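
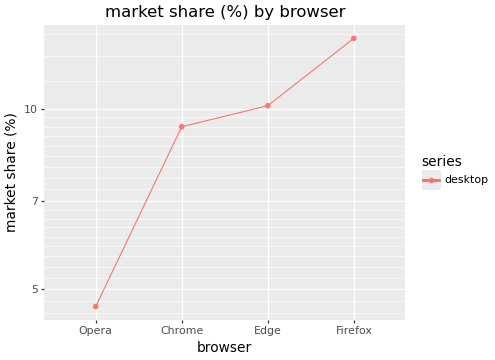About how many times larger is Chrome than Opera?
≈ 1.8×

Chrome ≈ 9, Opera ≈ 5; 9/5 ≈ 1.8.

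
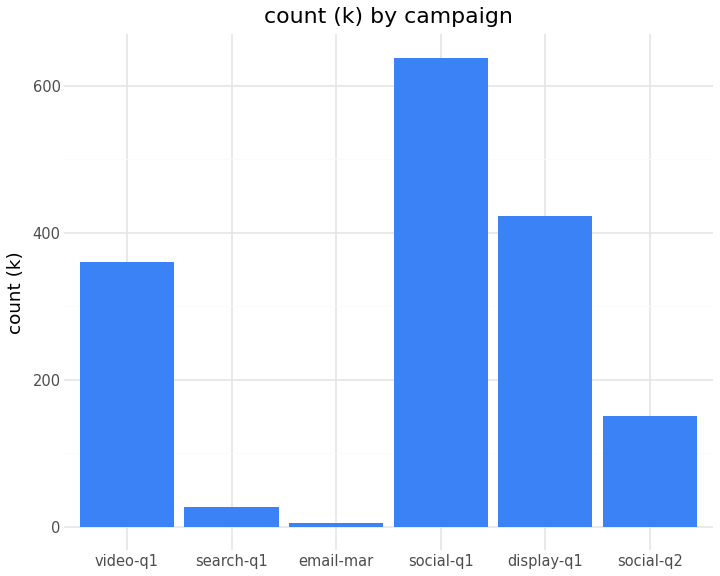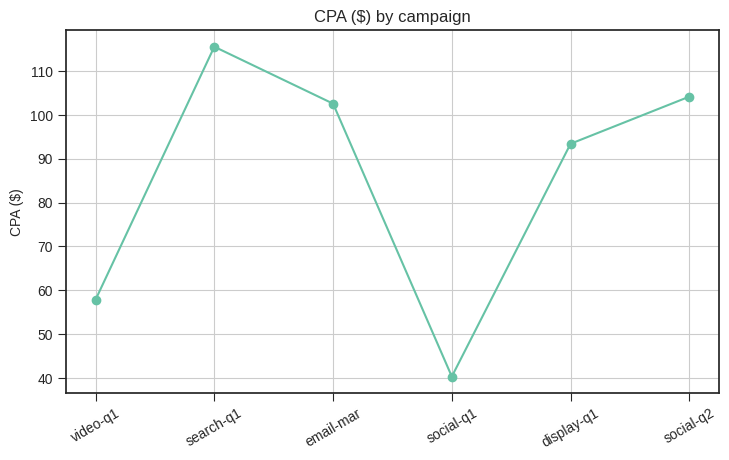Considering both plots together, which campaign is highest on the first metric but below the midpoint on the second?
Chart 2 median CPA ($) ≈ 100; below-median campaigns: video-q1, social-q1, display-q1. Among those, social-q1 has the highest count (k) (≈ 600).

social-q1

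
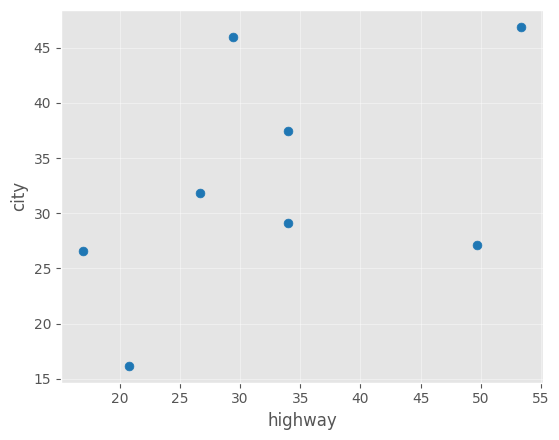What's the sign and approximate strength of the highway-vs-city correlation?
positive, moderate

Points are positively correlated; moderate (|r| ≈ 0.5).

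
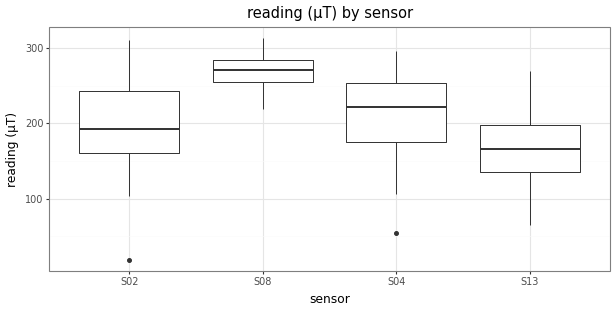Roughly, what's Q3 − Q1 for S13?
≈ 60

Q3 ≈ 200, Q1 ≈ 140; IQR ≈ 60.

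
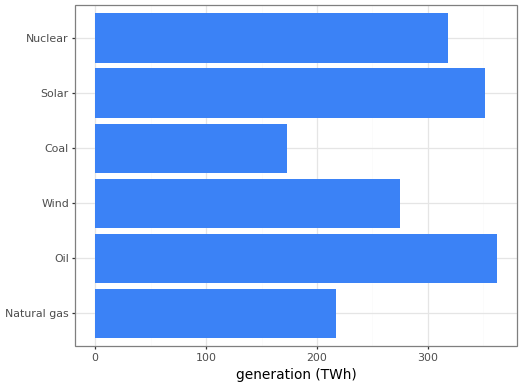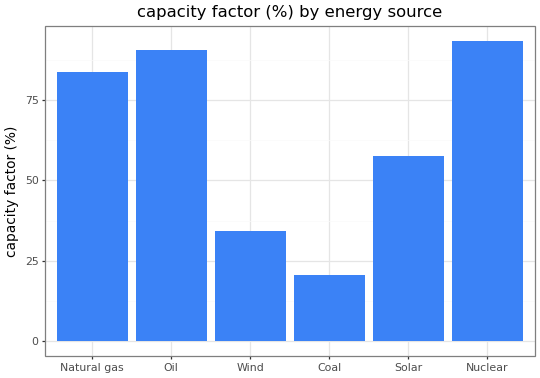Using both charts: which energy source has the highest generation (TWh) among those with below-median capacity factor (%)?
Chart 2 median capacity factor (%) ≈ 70; below-median energy sources: Wind, Coal, Solar. Among those, Solar has the highest generation (TWh) (≈ 350).

Solar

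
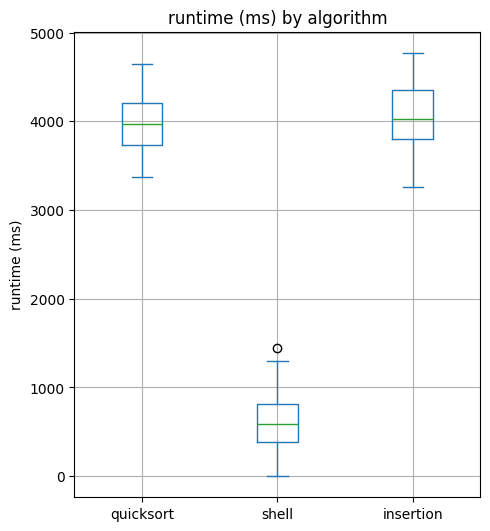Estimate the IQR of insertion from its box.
≈ 500

Q3 ≈ 4500, Q1 ≈ 4000; IQR ≈ 500.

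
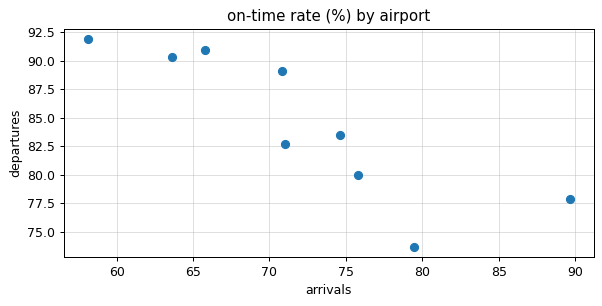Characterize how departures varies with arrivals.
negative, strong

Points are negatively correlated; strong (|r| ≈ 0.9).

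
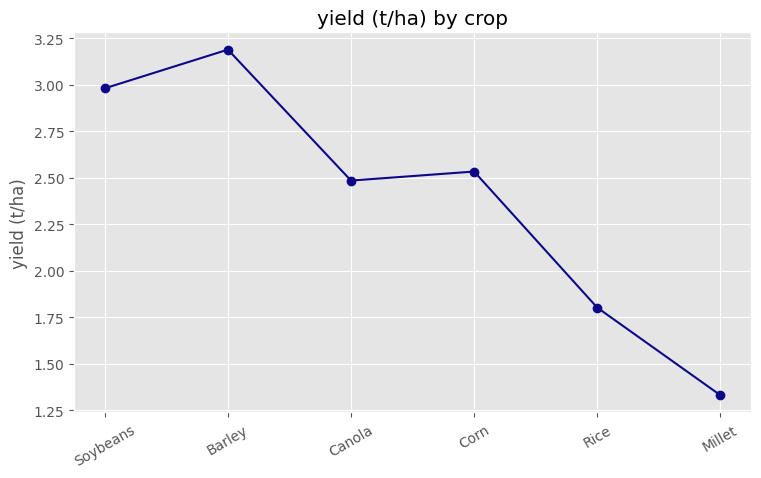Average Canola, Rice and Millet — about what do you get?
≈ 1.87

(2.4 + 1.8 + 1.4) / 3 ≈ 1.87.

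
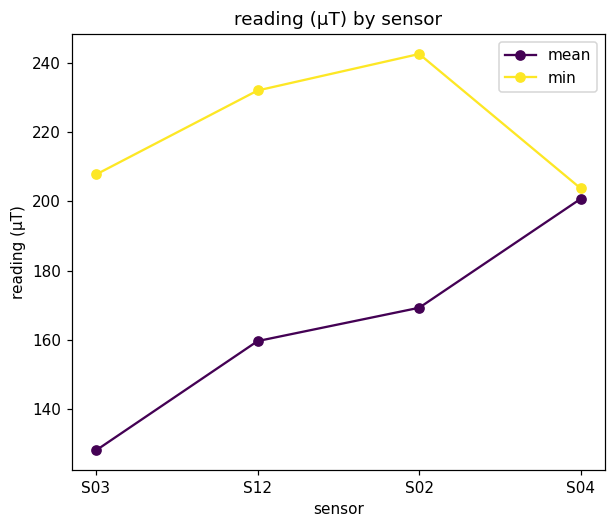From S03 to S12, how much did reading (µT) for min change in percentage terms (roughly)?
≈ +9.5%

S03 ≈ 210, S12 ≈ 230; (230 − 210) / 210 ≈ +9.5%.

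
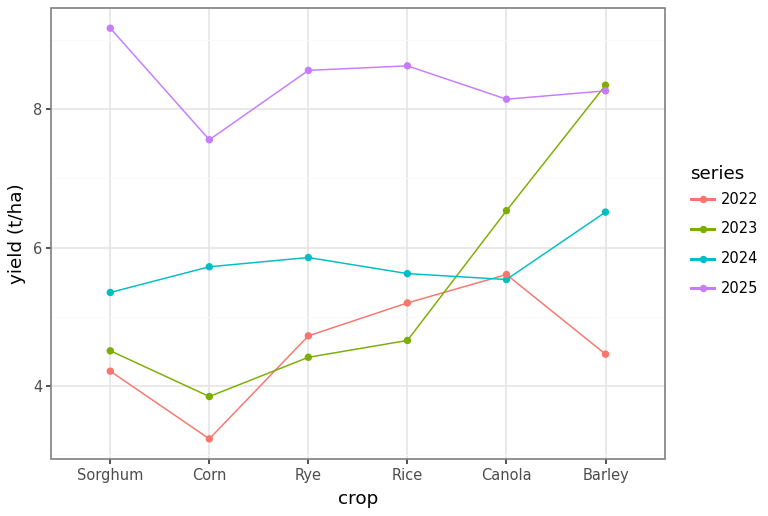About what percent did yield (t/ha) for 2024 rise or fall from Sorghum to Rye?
≈ +9.1%

Sorghum ≈ 5.5, Rye ≈ 6.0; (6.0 − 5.5) / 5.5 ≈ +9.1%.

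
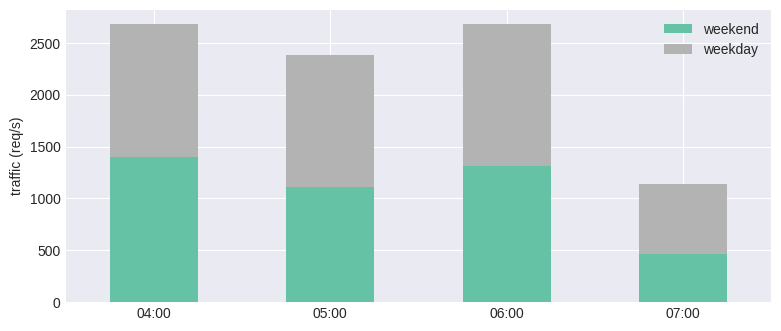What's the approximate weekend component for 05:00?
weekend top ≈ 1000, bottom ≈ 0; segment ≈ 1000.

≈ 1000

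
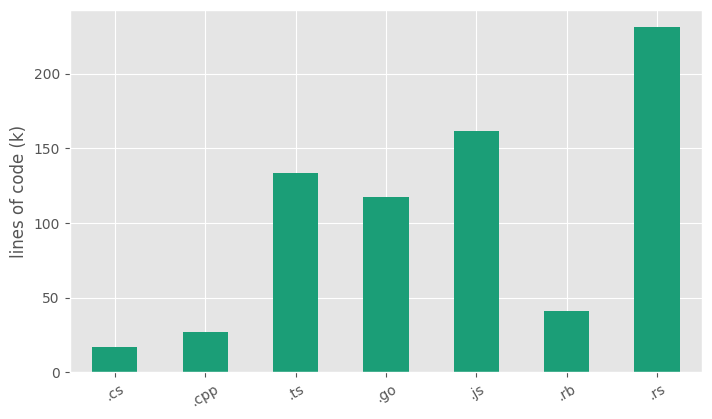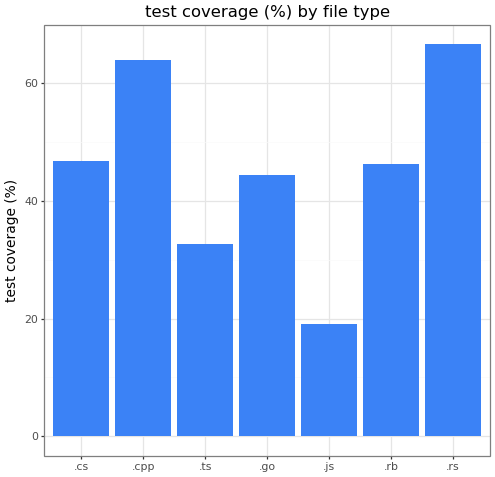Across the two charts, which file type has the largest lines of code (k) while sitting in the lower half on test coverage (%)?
.js

Chart 2 median test coverage (%) ≈ 50; below-median file types: .ts, .go, .js. Among those, .js has the highest lines of code (k) (≈ 150).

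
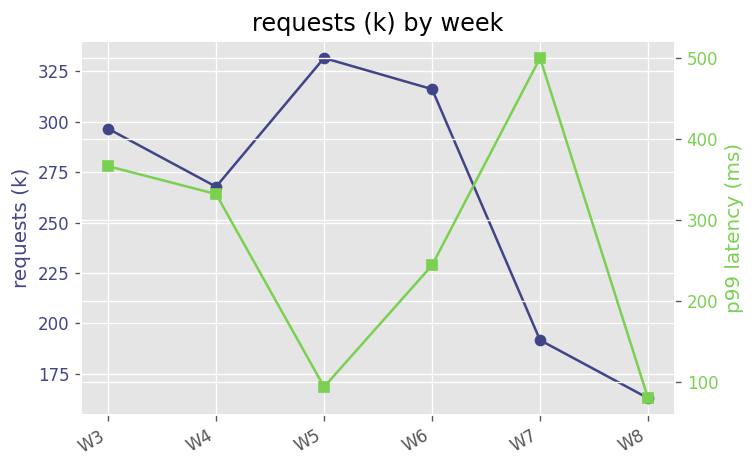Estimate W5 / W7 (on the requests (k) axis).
W5 ≈ 340, W7 ≈ 200; 340/200 ≈ 1.7.

≈ 1.7×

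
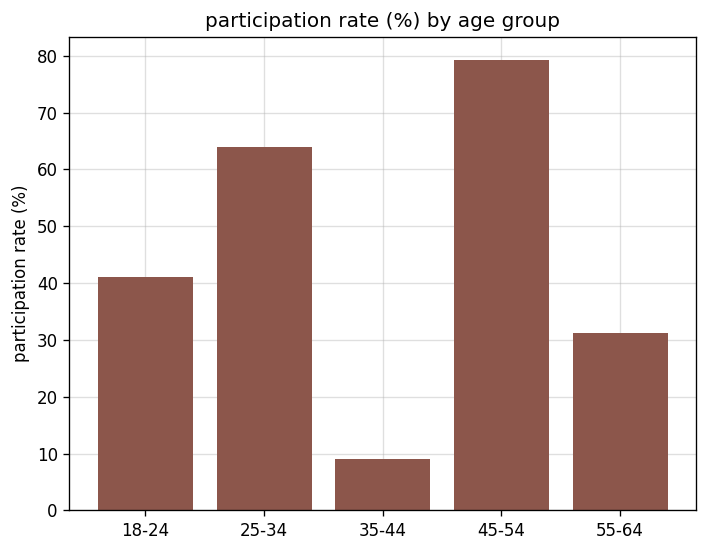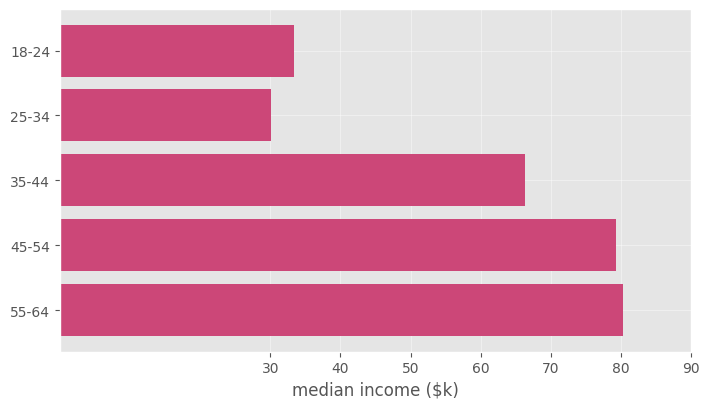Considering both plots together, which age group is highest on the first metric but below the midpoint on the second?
Chart 2 median median income ($k) ≈ 70; below-median age groups: 18-24, 25-34. Among those, 25-34 has the highest participation rate (%) (≈ 60).

25-34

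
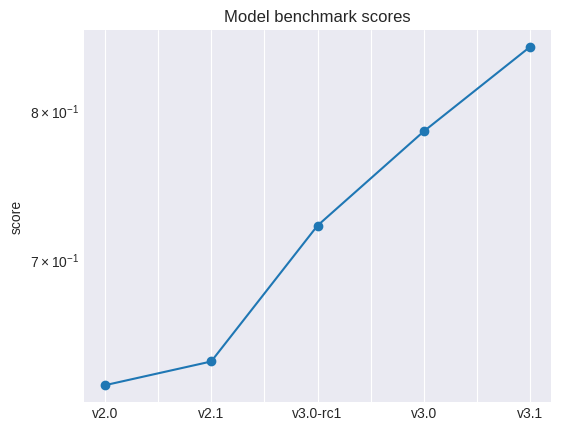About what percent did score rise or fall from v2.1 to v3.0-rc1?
≈ +12.5%

v2.1 ≈ 0.64, v3.0-rc1 ≈ 0.72; (0.72 − 0.64) / 0.64 ≈ +12.5%.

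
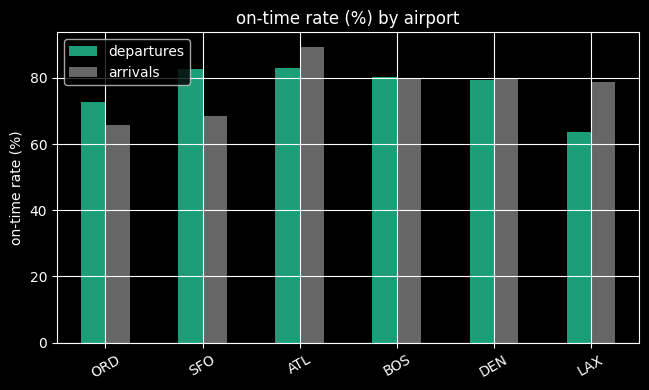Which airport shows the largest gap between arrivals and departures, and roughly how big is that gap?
LAX, ≈ 20 %

LAX: arrivals ≈ 80, departures ≈ 60 → gap ≈ 20. Next-largest (SFO) is only ≈ 10.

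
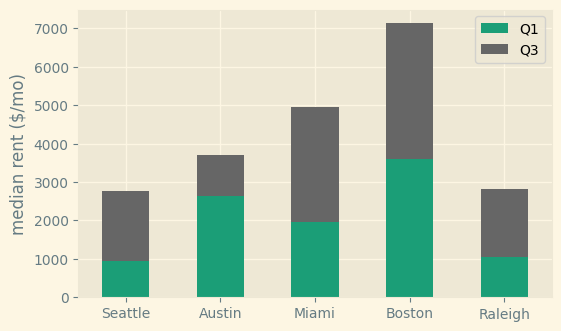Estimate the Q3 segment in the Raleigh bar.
Q3 top ≈ 3000, bottom ≈ 1000; segment ≈ 2000.

≈ 2000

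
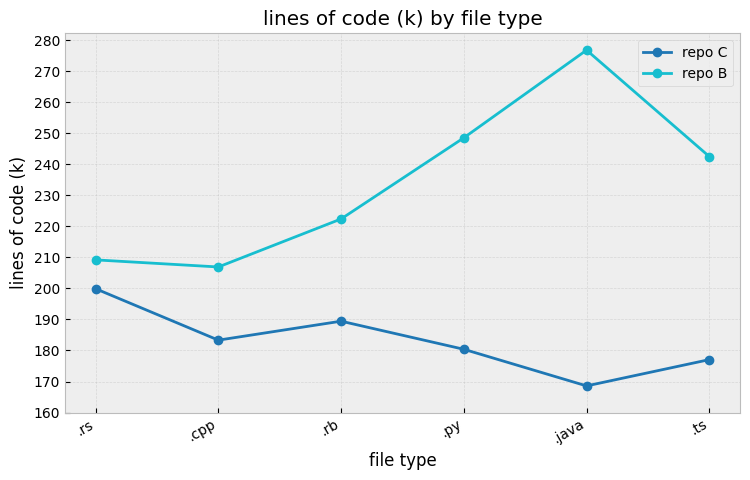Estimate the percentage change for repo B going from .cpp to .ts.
.cpp ≈ 210, .ts ≈ 240; (240 − 210) / 210 ≈ +14.3%.

≈ +14.3%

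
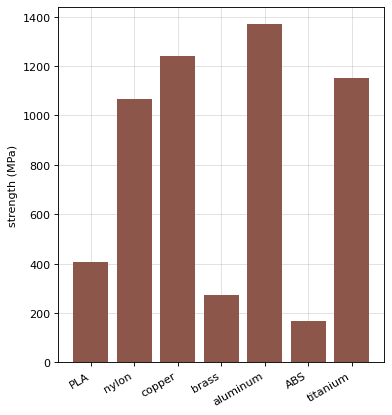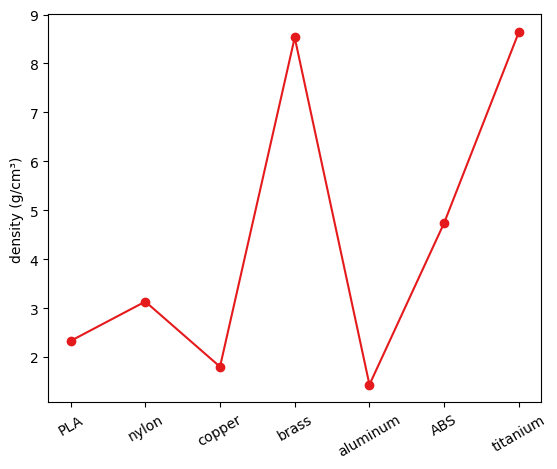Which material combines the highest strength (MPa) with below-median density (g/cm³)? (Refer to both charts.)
aluminum

Chart 2 median density (g/cm³) ≈ 3; below-median materials: PLA, copper, aluminum. Among those, aluminum has the highest strength (MPa) (≈ 1400).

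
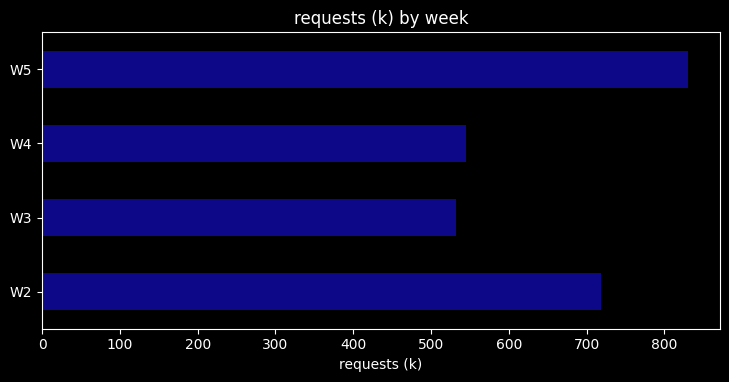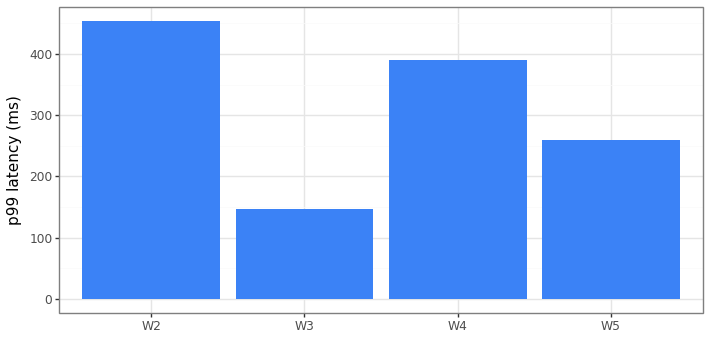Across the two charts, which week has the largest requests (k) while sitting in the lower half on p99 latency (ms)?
Chart 2 median p99 latency (ms) ≈ 300; below-median weeks: W3, W5. Among those, W5 has the highest requests (k) (≈ 800).

W5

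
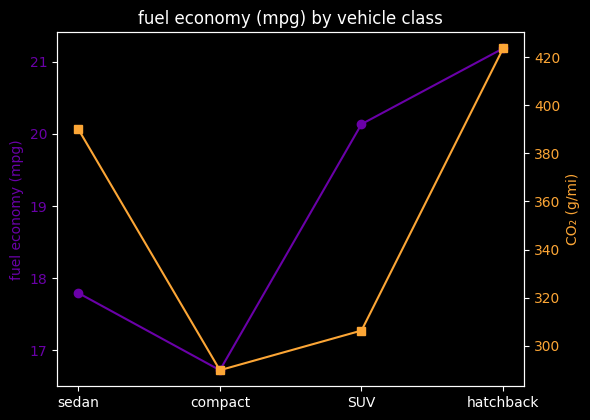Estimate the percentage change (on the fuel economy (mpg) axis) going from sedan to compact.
≈ -8.3%

sedan ≈ 18.0, compact ≈ 16.5; (16.5 − 18.0) / 18.0 ≈ -8.3%.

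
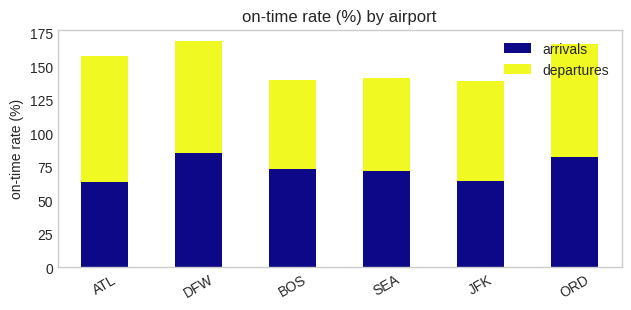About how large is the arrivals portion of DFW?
≈ 80

arrivals top ≈ 80, bottom ≈ 0; segment ≈ 80.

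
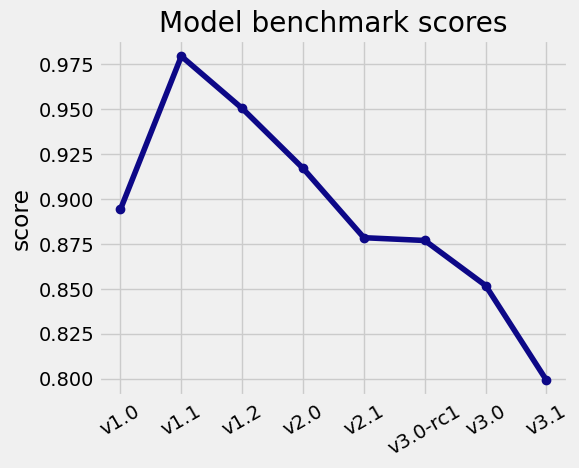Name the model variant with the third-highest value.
Top 4: v1.1 ≈ 0.98, v1.2 ≈ 0.96, v2.0 ≈ 0.92, v1.0 ≈ 0.90.

v2.0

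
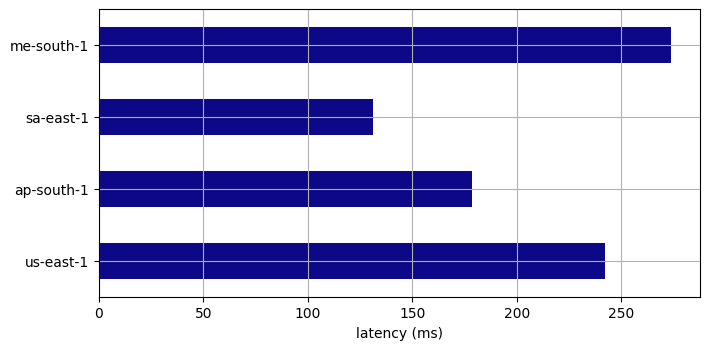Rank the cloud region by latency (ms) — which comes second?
us-east-1

Top 3: me-south-1 ≈ 275, us-east-1 ≈ 250, ap-south-1 ≈ 175.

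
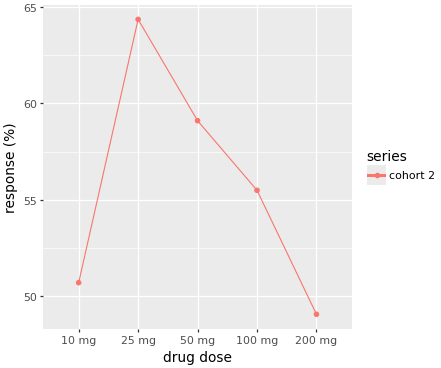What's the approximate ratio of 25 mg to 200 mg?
≈ 1.28×

25 mg ≈ 64, 200 mg ≈ 50; 64/50 ≈ 1.28.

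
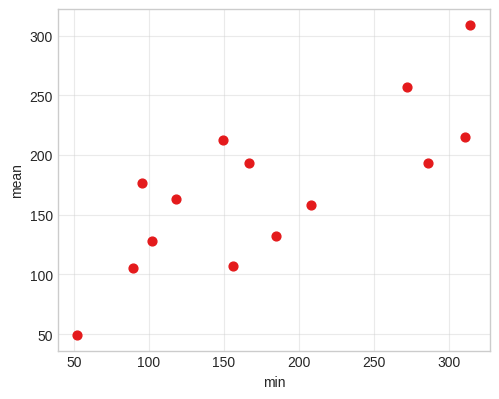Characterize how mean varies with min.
positive, strong

Points are positively correlated; strong (|r| ≈ 0.8).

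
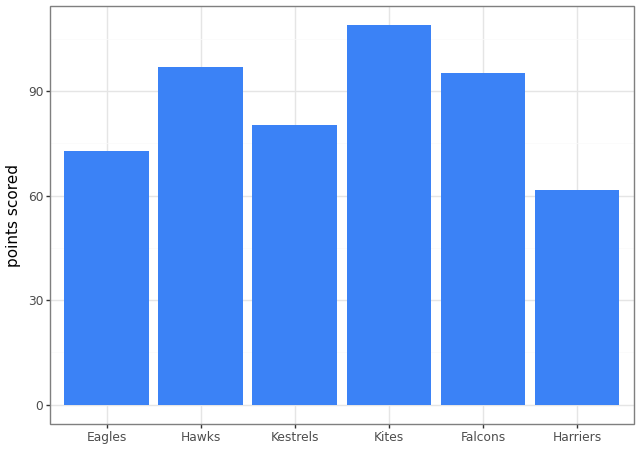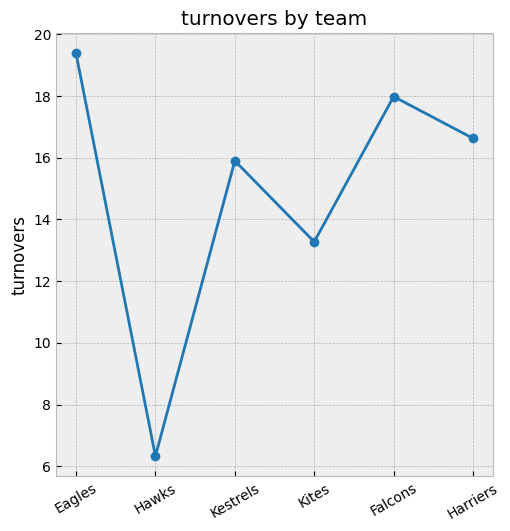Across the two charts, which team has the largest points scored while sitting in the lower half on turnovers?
Kites

Chart 2 median turnovers ≈ 16; below-median teams: Hawks, Kestrels, Kites. Among those, Kites has the highest points scored (≈ 110).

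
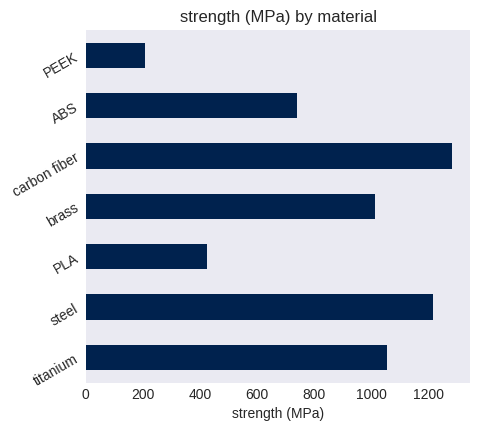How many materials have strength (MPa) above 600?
Above 600: titanium, steel, brass, carbon fiber, ABS.

5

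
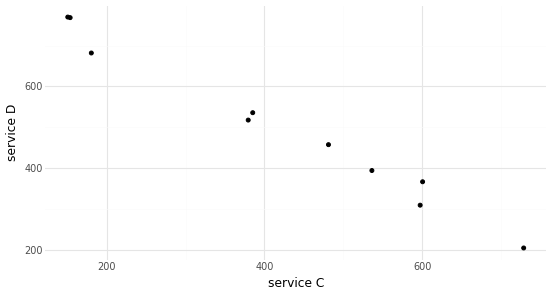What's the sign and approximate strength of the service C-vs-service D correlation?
negative, strong

Points are negatively correlated; strong (|r| ≈ 1.0).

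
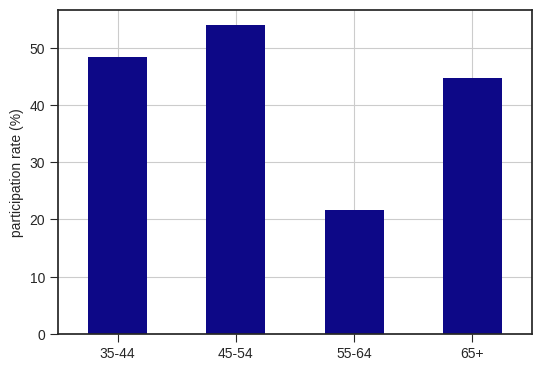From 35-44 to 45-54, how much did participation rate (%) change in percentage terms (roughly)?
≈ +10%

35-44 ≈ 50, 45-54 ≈ 55; (55 − 50) / 50 ≈ +10%.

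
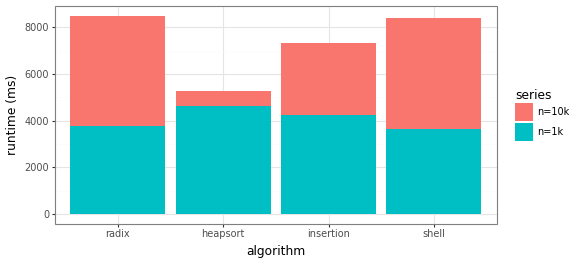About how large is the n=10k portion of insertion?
n=10k top ≈ 7000, bottom ≈ 4000; segment ≈ 3000.

≈ 3000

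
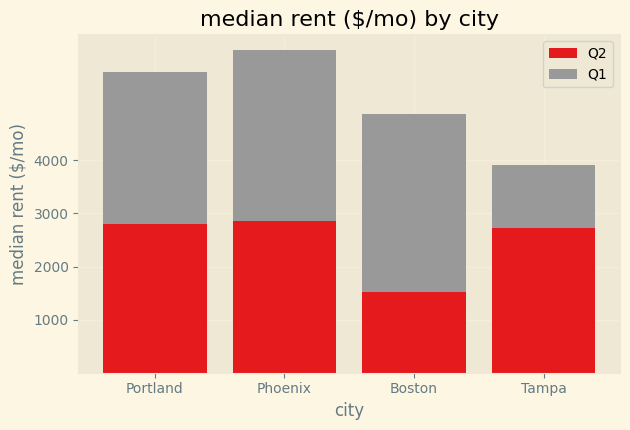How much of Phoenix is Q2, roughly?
Q2 top ≈ 3000, bottom ≈ 0; segment ≈ 3000.

≈ 3000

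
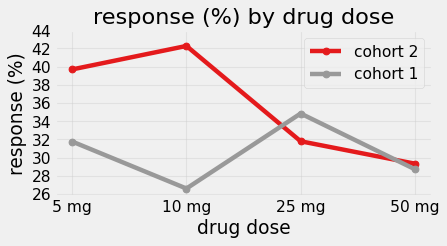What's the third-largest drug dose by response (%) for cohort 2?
25 mg

Top 4 for cohort 2: 10 mg ≈ 42, 5 mg ≈ 40, 25 mg ≈ 32, 50 mg ≈ 30.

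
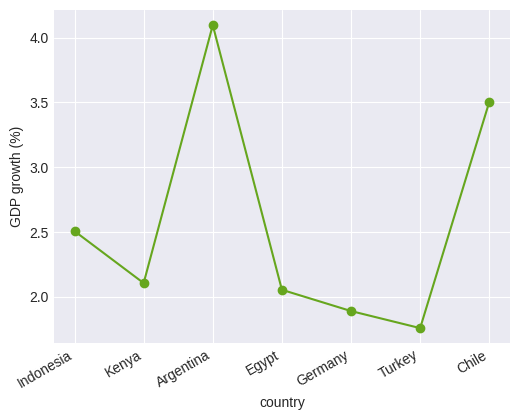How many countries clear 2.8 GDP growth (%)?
2

Above 2.8: Argentina, Chile.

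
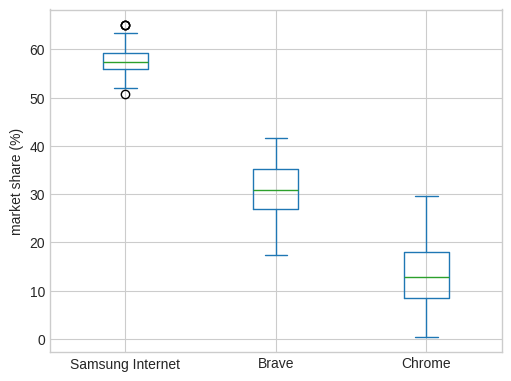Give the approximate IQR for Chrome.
≈ 10

Q3 ≈ 20, Q1 ≈ 10; IQR ≈ 10.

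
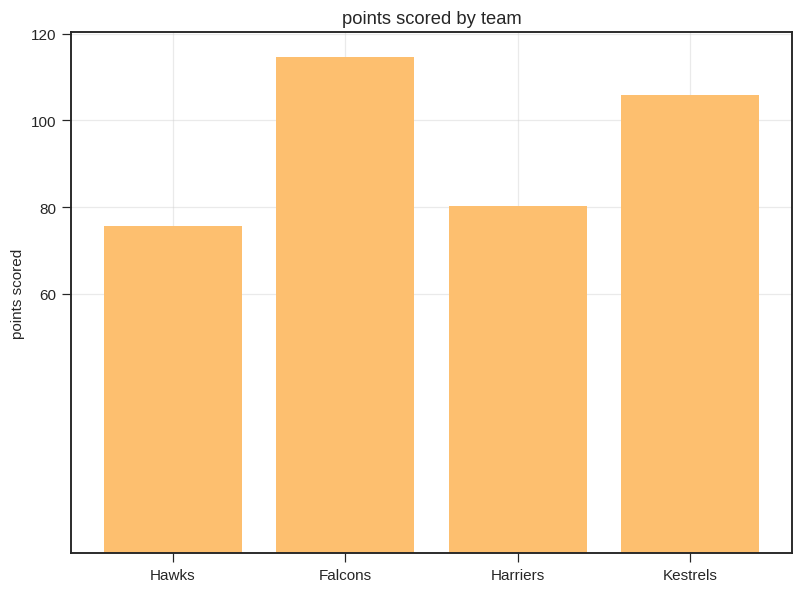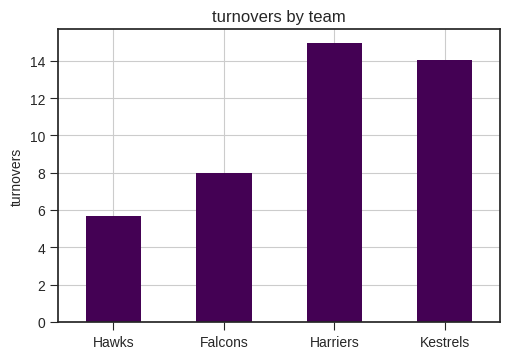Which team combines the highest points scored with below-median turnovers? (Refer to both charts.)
Chart 2 median turnovers ≈ 12; below-median teams: Hawks, Falcons. Among those, Falcons has the highest points scored (≈ 120).

Falcons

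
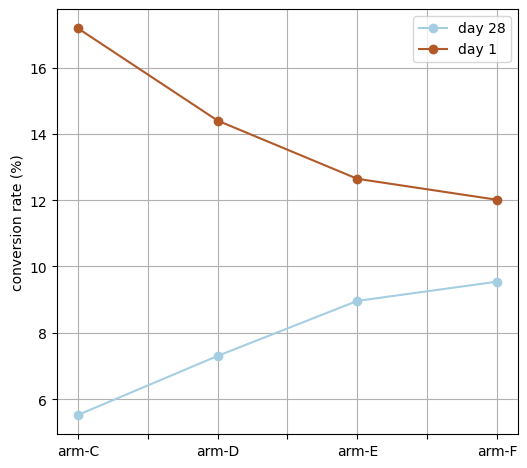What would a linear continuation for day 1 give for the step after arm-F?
Last three: 14, 13, 12 → slope ≈ -1/step → next ≈ 11.

≈ 11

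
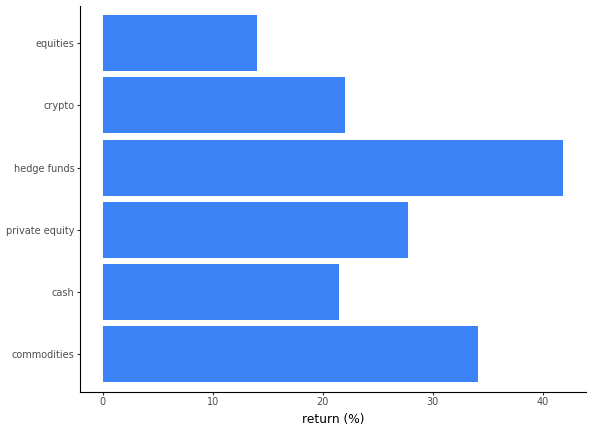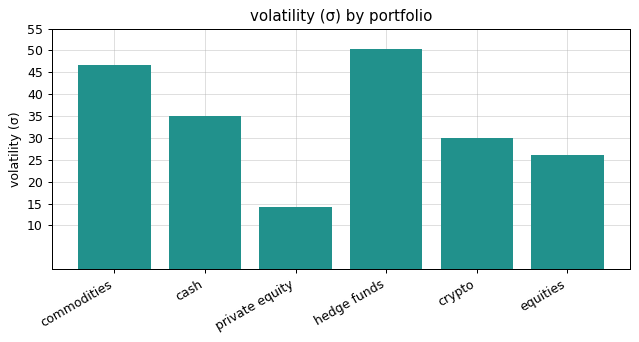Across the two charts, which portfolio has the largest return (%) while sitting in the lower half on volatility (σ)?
Chart 2 median volatility (σ) ≈ 30; below-median portfolios: private equity, crypto, equities. Among those, private equity has the highest return (%) (≈ 30).

private equity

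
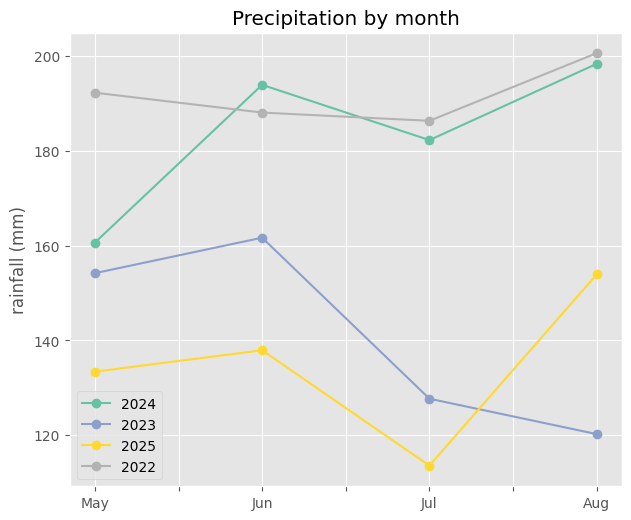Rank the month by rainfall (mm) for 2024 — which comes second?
Top 3 for 2024: Aug ≈ 200, Jun ≈ 190, Jul ≈ 180.

Jun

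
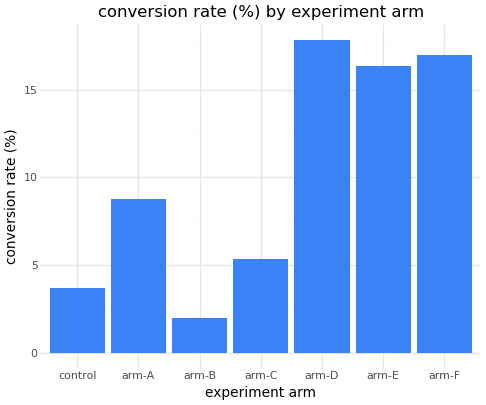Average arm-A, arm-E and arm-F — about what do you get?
≈ 13

(8 + 16 + 16) / 3 ≈ 13.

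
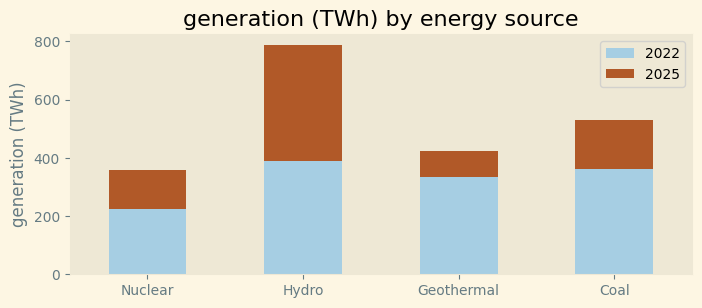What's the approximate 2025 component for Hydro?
≈ 400

2025 top ≈ 800, bottom ≈ 400; segment ≈ 400.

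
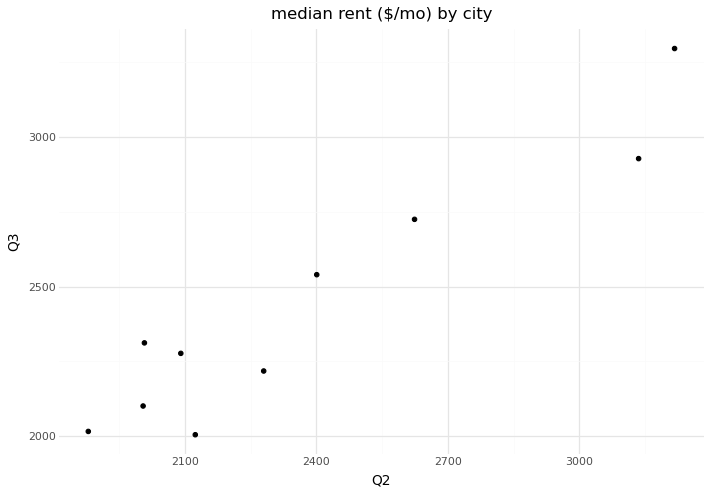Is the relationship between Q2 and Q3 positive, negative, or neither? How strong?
Points are positively correlated; strong (|r| ≈ 0.9).

positive, strong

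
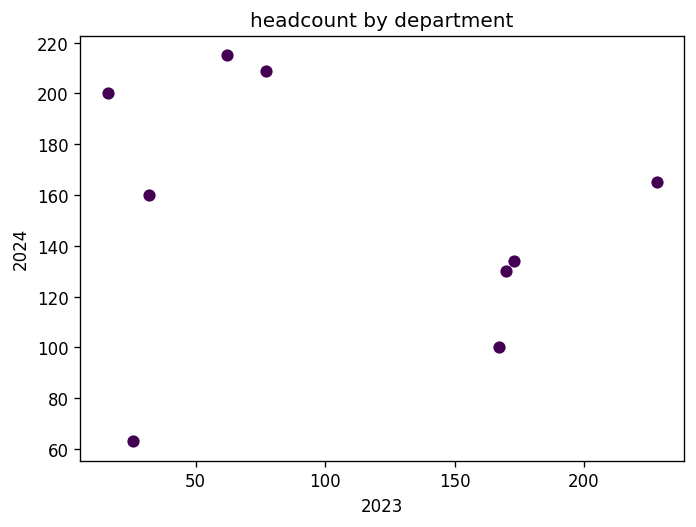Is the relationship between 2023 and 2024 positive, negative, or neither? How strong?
no clear correlation

Points are roughly uncorrelated; weak (|r| ≈ 0.2).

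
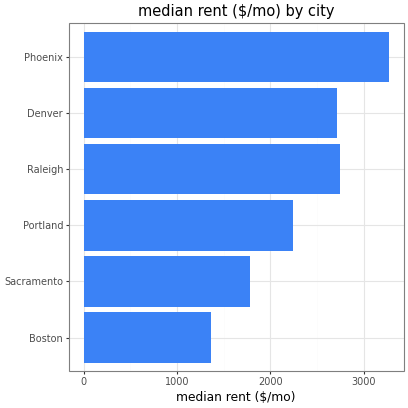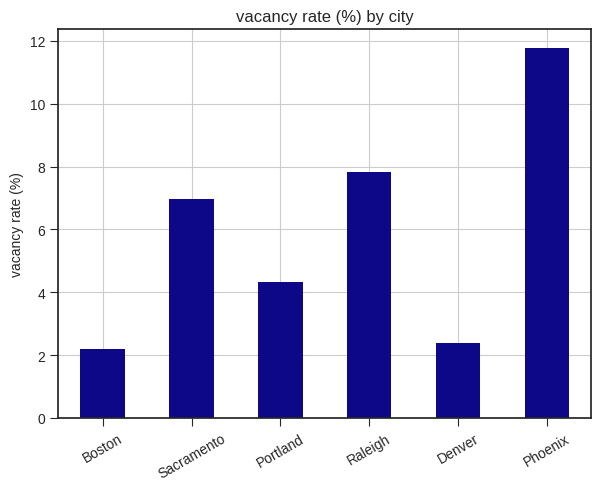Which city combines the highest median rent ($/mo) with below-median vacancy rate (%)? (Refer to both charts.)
Chart 2 median vacancy rate (%) ≈ 6; below-median cities: Boston, Portland, Denver. Among those, Denver has the highest median rent ($/mo) (≈ 2500).

Denver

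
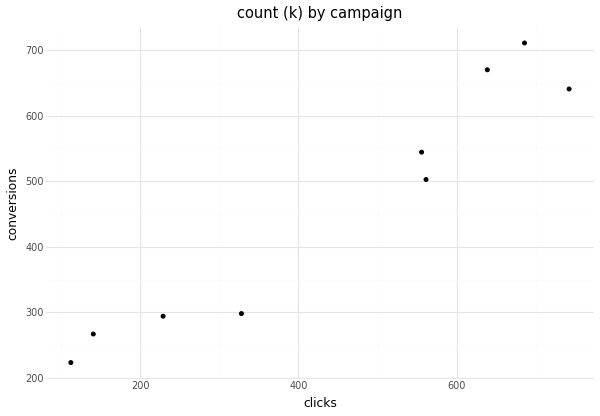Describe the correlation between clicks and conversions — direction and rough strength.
Points are positively correlated; strong (|r| ≈ 1.0).

positive, strong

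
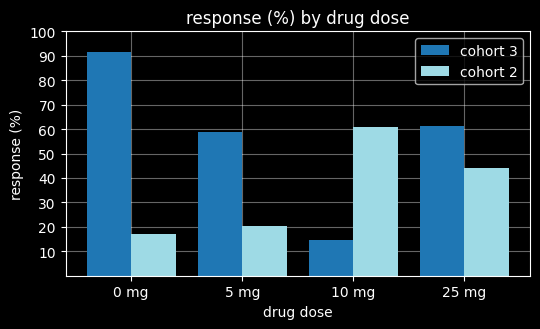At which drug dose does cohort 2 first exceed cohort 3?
5 mg: cohort 2 ≈ 20 vs cohort 3 ≈ 60 (not yet); 10 mg: cohort 2 ≈ 60 vs cohort 3 ≈ 10 (first crossover).

10 mg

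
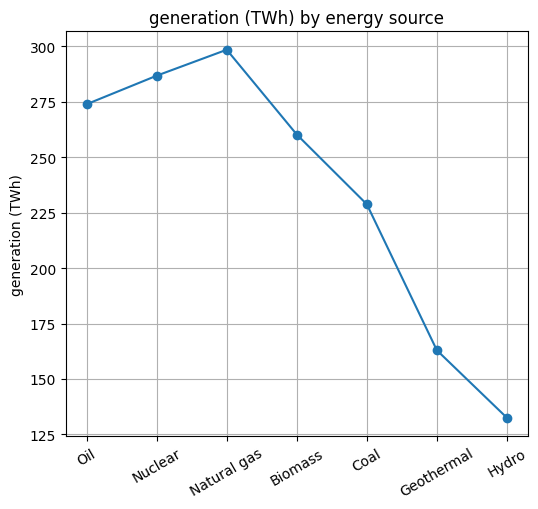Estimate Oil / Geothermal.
≈ 1.75×

Oil ≈ 280, Geothermal ≈ 160; 280/160 ≈ 1.75.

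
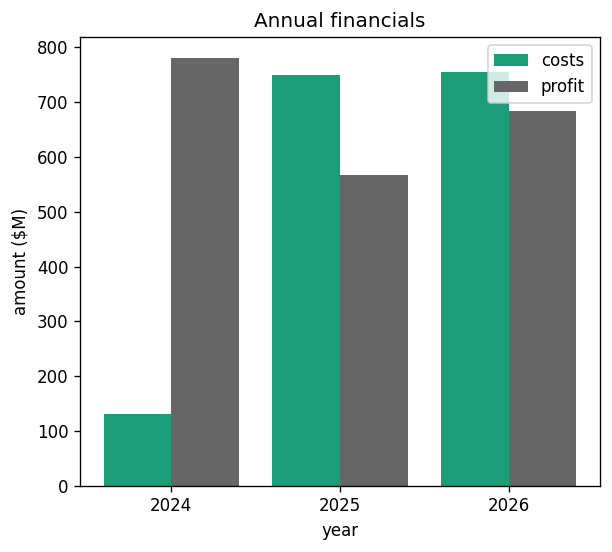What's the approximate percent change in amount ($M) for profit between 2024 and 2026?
≈ -12.5%

2024 ≈ 800, 2026 ≈ 700; (700 − 800) / 800 ≈ -12.5%.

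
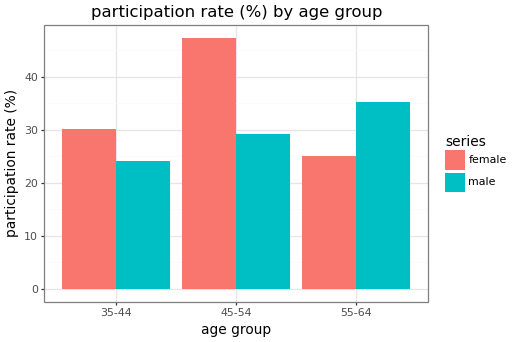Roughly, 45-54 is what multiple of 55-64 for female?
≈ 1.8×

45-54 ≈ 45, 55-64 ≈ 25; 45/25 ≈ 1.8.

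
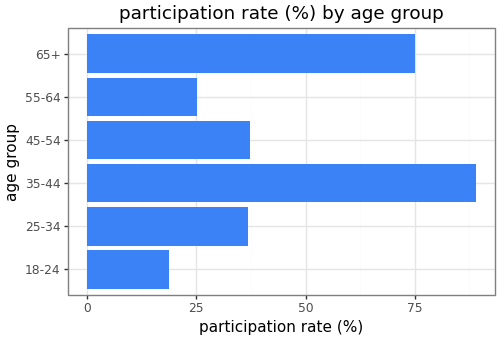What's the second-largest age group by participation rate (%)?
Top 3: 35-44 ≈ 90, 65+ ≈ 80, 45-54 ≈ 40.

65+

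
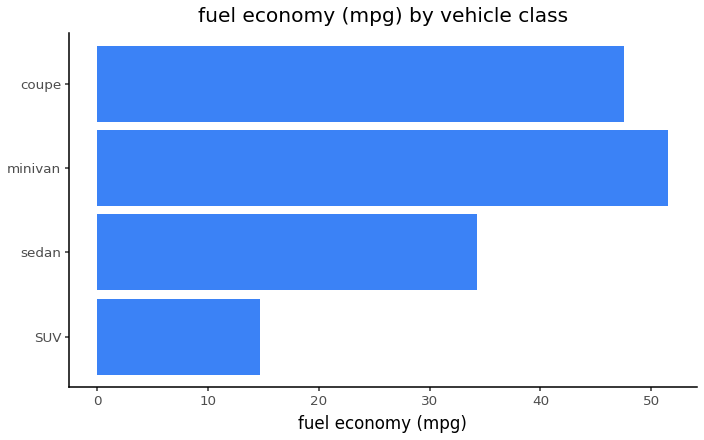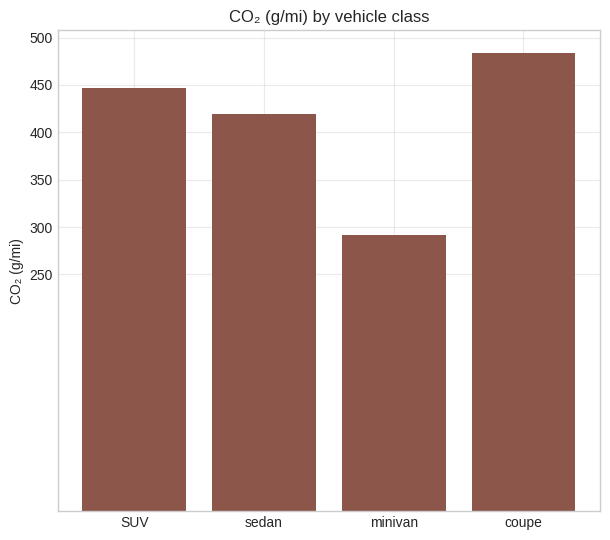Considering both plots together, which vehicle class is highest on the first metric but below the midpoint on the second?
Chart 2 median CO₂ (g/mi) ≈ 450; below-median vehicle classes: sedan, minivan. Among those, minivan has the highest fuel economy (mpg) (≈ 50).

minivan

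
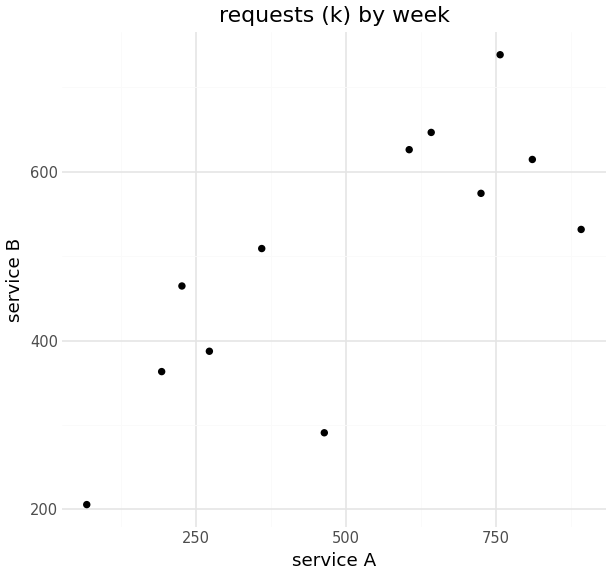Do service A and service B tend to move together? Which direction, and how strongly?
positive, strong

Points are positively correlated; strong (|r| ≈ 0.8).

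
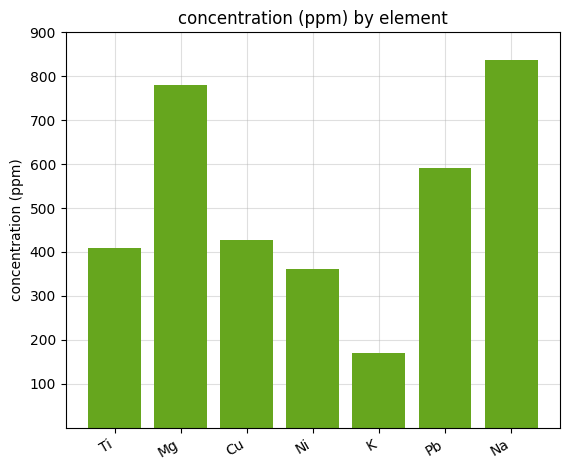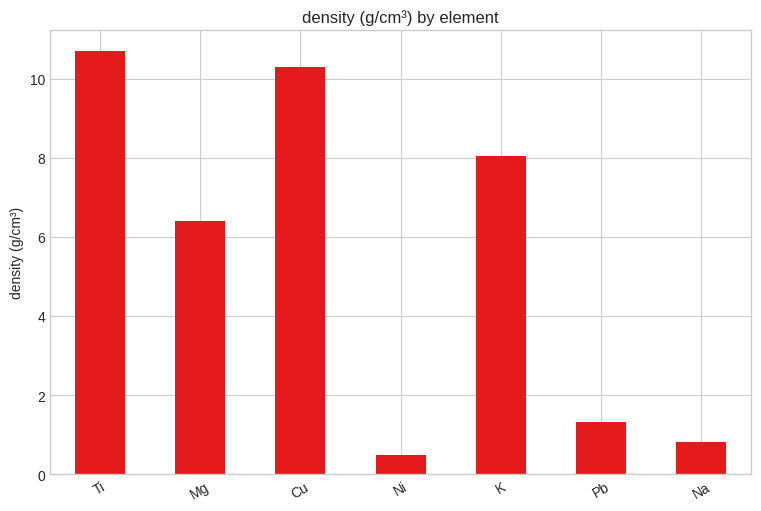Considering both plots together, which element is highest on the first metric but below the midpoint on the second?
Na

Chart 2 median density (g/cm³) ≈ 6; below-median elements: Ni, Pb, Na. Among those, Na has the highest concentration (ppm) (≈ 800).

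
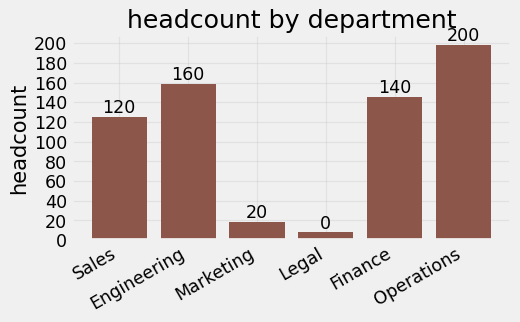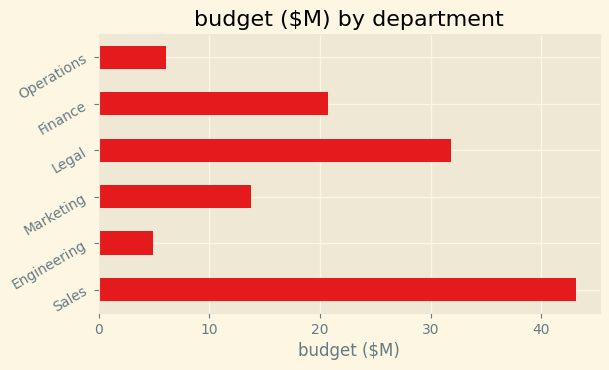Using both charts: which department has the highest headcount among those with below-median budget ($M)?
Operations

Chart 2 median budget ($M) ≈ 15; below-median departments: Engineering, Marketing, Operations. Among those, Operations has the highest headcount (≈ 200).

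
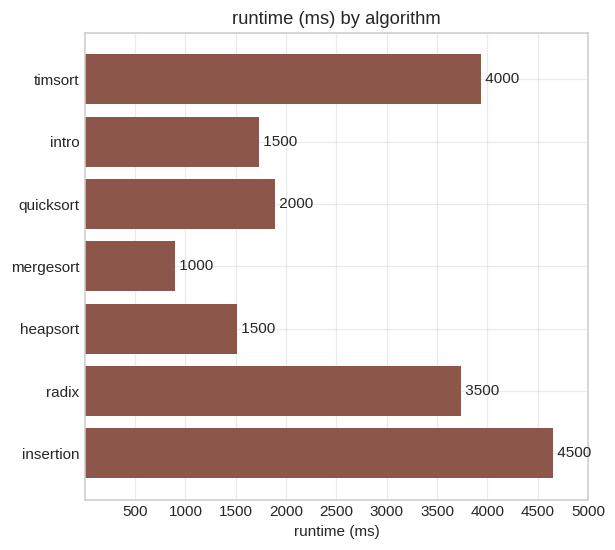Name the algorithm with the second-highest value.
Top 3: insertion ≈ 4500, timsort ≈ 4000, radix ≈ 3500.

timsort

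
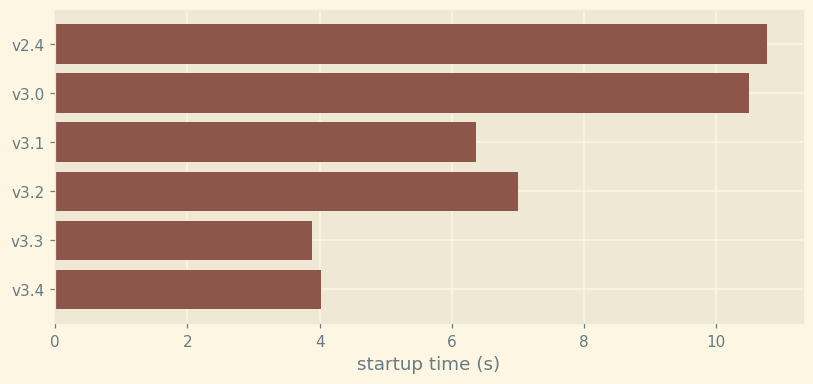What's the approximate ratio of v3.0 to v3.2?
≈ 1.43×

v3.0 ≈ 10, v3.2 ≈ 7; 10/7 ≈ 1.43.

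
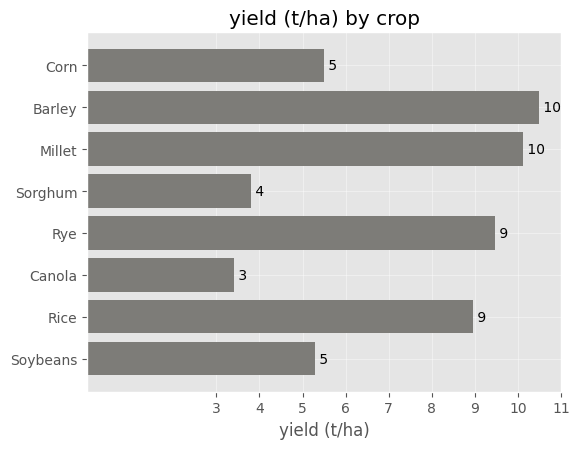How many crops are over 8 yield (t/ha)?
Above 8: Barley, Millet, Rye, Rice.

4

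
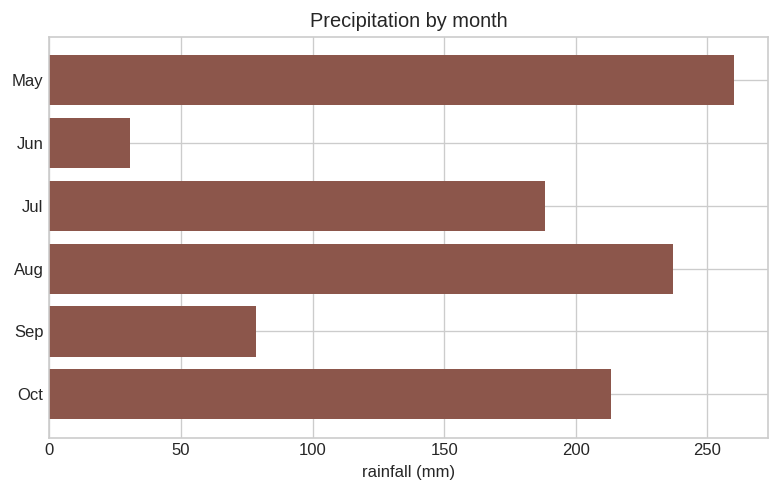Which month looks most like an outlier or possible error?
Jun

Jun ≈ 25; the rest sit between ≈ 75 and ≈ 250.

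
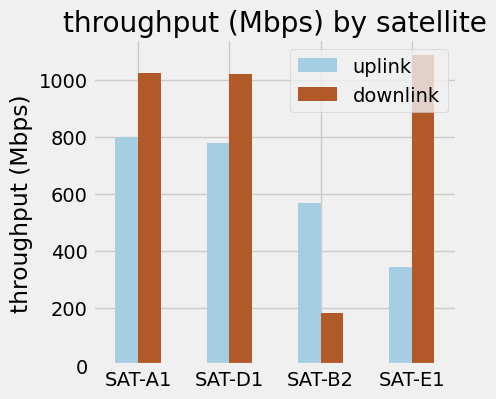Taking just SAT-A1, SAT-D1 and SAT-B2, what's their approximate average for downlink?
≈ 733

(1000 + 1000 + 200) / 3 ≈ 733.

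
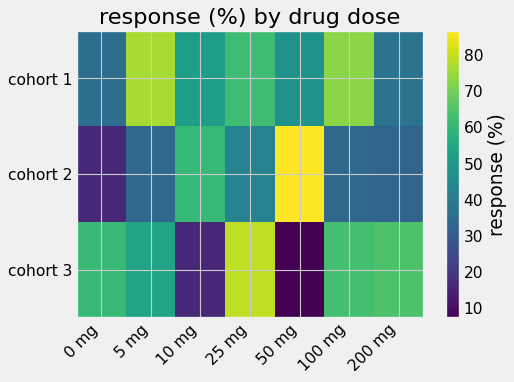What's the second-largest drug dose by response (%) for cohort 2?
10 mg

Top 3 for cohort 2: 50 mg ≈ 90, 10 mg ≈ 60, 25 mg ≈ 40.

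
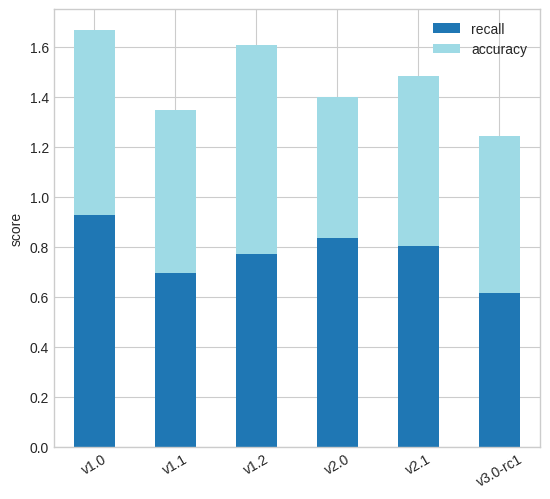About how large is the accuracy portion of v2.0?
accuracy top ≈ 1.4, bottom ≈ 0.8; segment ≈ 0.6.

≈ 0.6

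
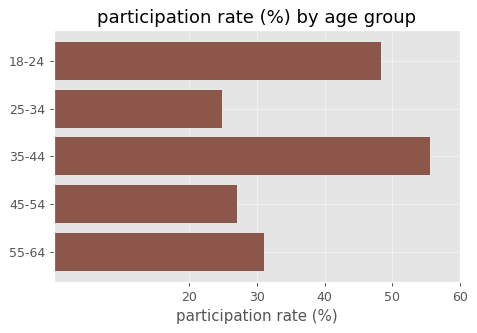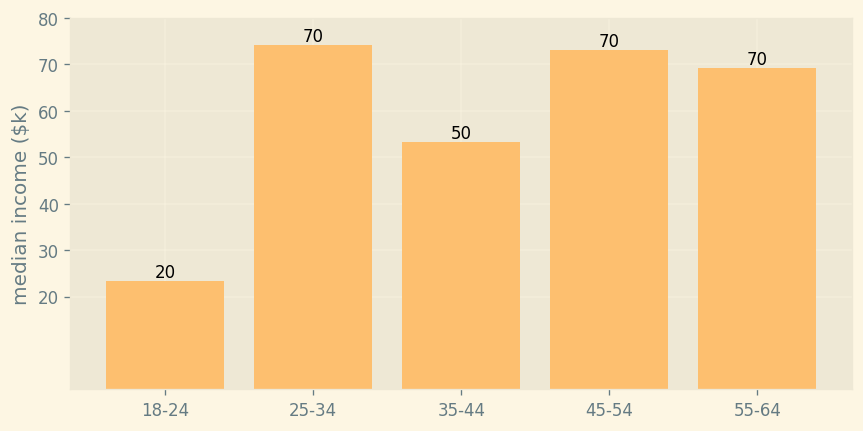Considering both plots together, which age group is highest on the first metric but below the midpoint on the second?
35-44

Chart 2 median median income ($k) ≈ 70; below-median age groups: 18-24, 35-44. Among those, 35-44 has the highest participation rate (%) (≈ 60).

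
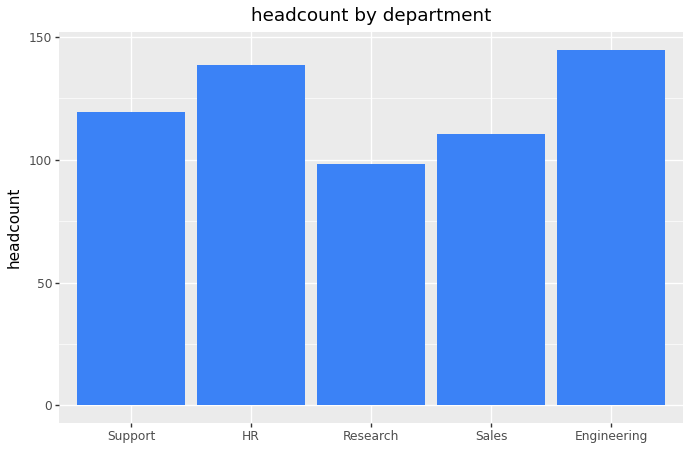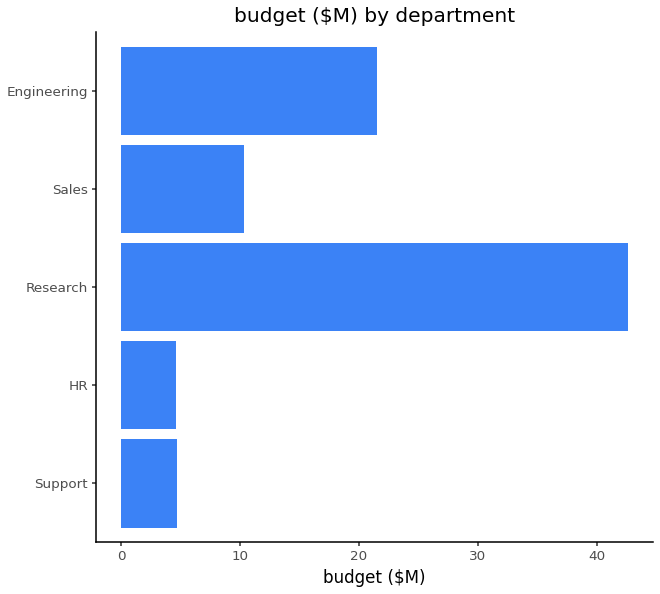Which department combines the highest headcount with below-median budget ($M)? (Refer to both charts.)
Chart 2 median budget ($M) ≈ 10; below-median departments: Support, HR. Among those, HR has the highest headcount (≈ 140).

HR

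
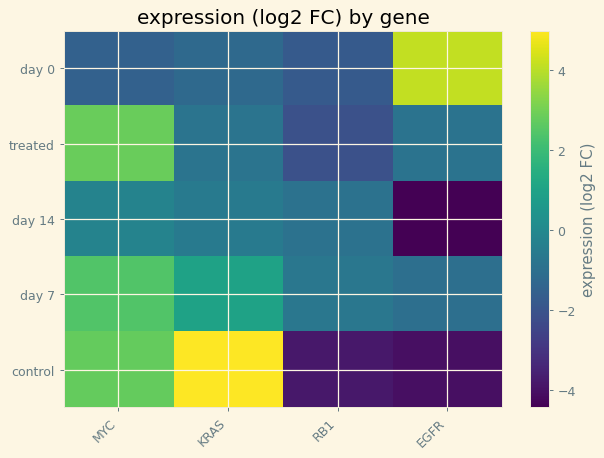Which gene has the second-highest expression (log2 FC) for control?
MYC

Top 3 for control: KRAS ≈ 5, MYC ≈ 3, RB1 ≈ -4.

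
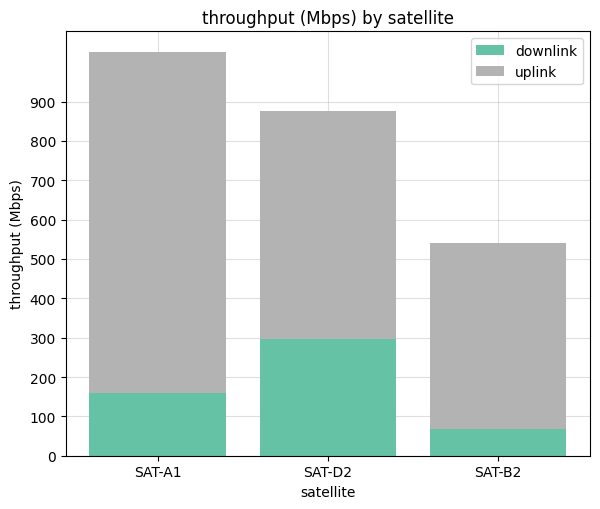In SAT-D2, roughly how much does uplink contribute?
≈ 600

uplink top ≈ 900, bottom ≈ 300; segment ≈ 600.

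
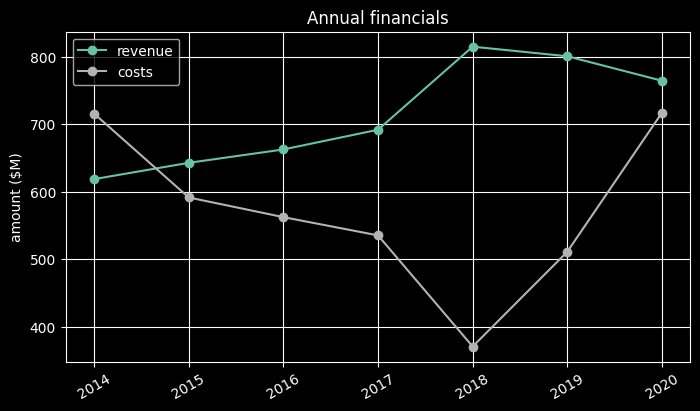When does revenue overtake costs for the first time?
2015

2014: revenue ≈ 600 vs costs ≈ 700 (not yet); 2015: revenue ≈ 650 vs costs ≈ 600 (first crossover).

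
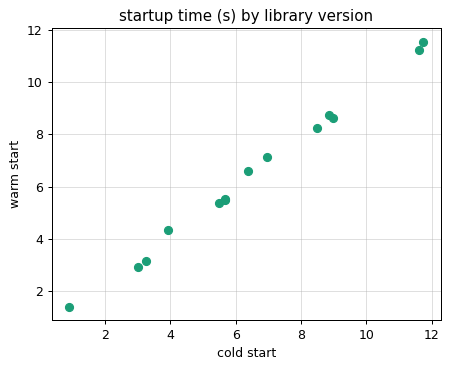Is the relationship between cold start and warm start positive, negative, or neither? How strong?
Points are positively correlated; strong (|r| ≈ 1.0).

positive, strong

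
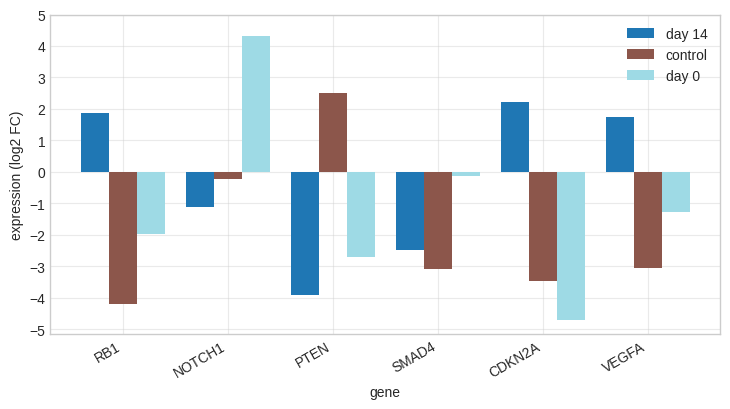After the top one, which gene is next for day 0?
Top 3 for day 0: NOTCH1 ≈ 4, SMAD4 ≈ 0, VEGFA ≈ -1.

SMAD4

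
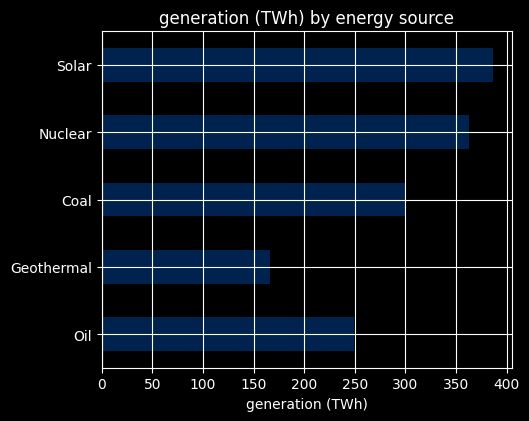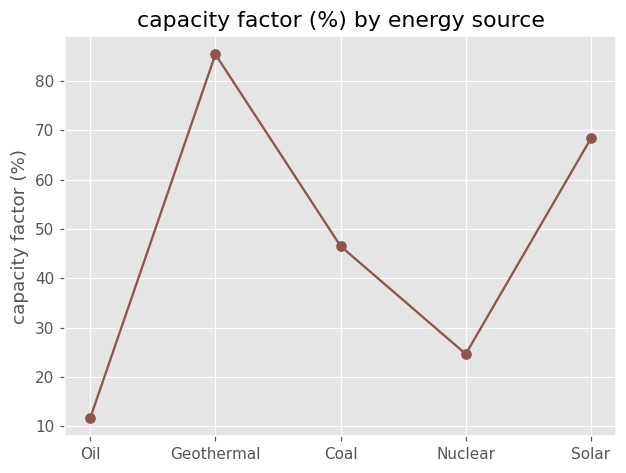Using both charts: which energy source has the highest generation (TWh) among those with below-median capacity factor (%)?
Chart 2 median capacity factor (%) ≈ 50; below-median energy sources: Oil, Nuclear. Among those, Nuclear has the highest generation (TWh) (≈ 350).

Nuclear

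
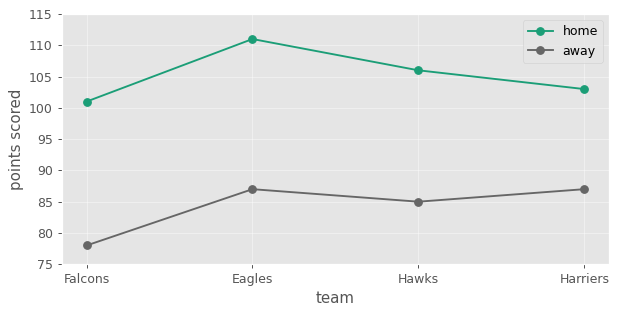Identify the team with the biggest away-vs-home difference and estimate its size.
Eagles: away ≈ 85, home ≈ 110 → gap ≈ 25. Next-largest (Falcons) is only ≈ 20.

Eagles, ≈ 25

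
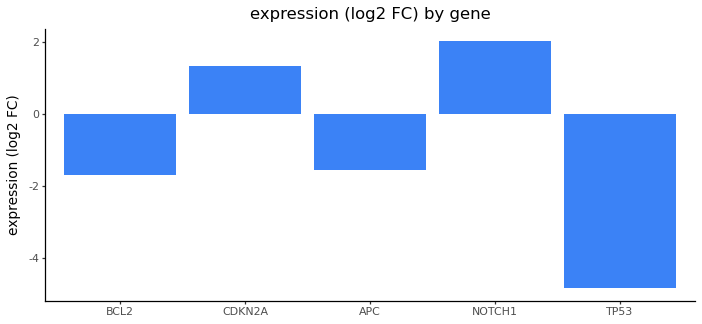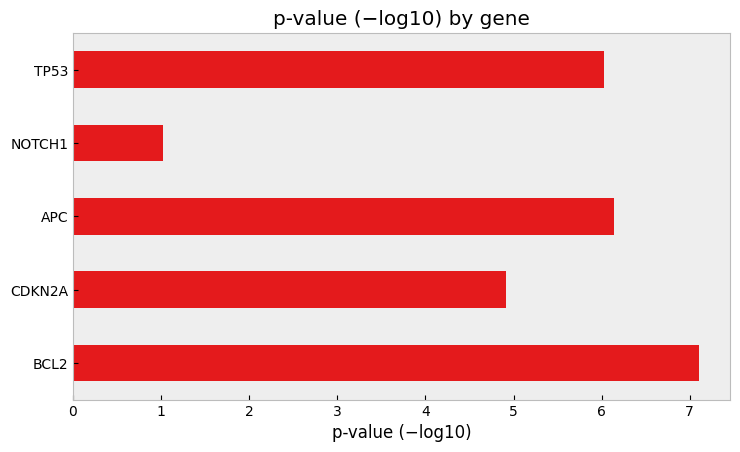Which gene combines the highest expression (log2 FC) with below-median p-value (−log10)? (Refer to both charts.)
Chart 2 median p-value (−log10) ≈ 6; below-median genes: CDKN2A, NOTCH1. Among those, NOTCH1 has the highest expression (log2 FC) (≈ 2).

NOTCH1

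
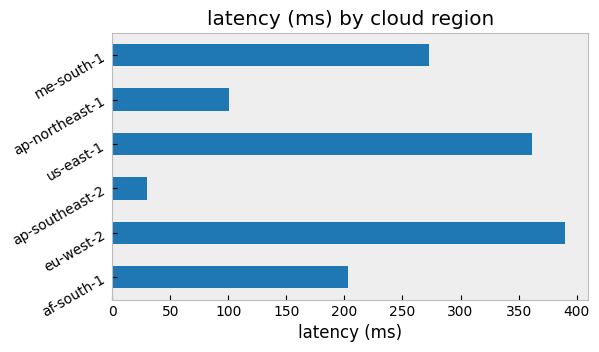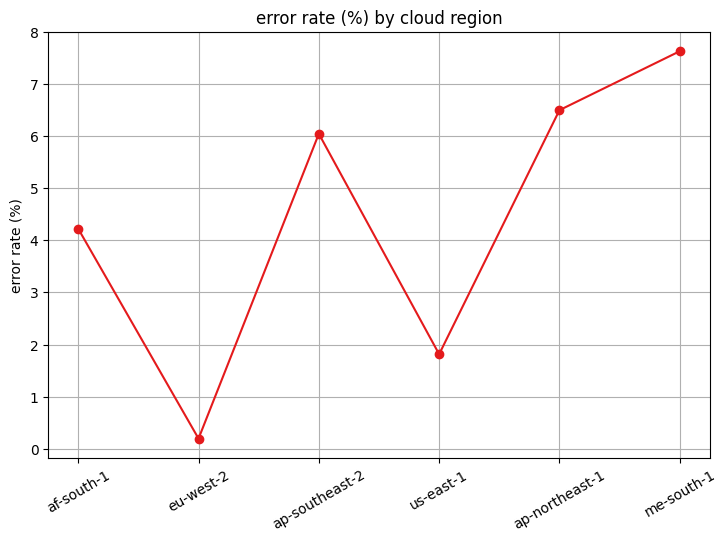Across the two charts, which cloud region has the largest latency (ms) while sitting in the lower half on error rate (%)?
eu-west-2

Chart 2 median error rate (%) ≈ 5; below-median cloud regions: af-south-1, eu-west-2, us-east-1. Among those, eu-west-2 has the highest latency (ms) (≈ 400).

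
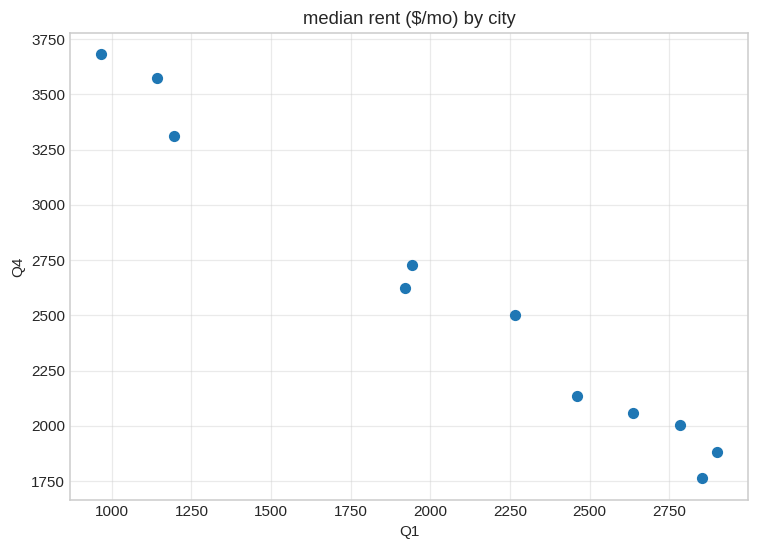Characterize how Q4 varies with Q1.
Points are negatively correlated; strong (|r| ≈ 1.0).

negative, strong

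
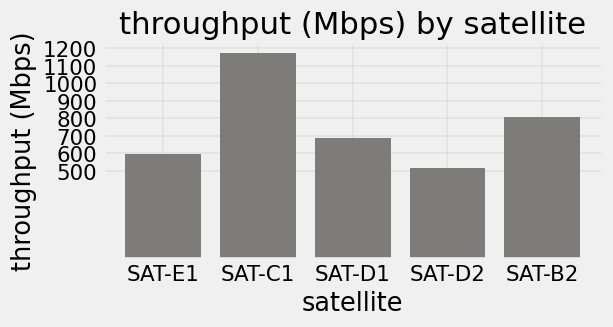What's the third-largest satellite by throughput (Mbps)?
Top 4: SAT-C1 ≈ 1200, SAT-B2 ≈ 800, SAT-D1 ≈ 700, SAT-E1 ≈ 600.

SAT-D1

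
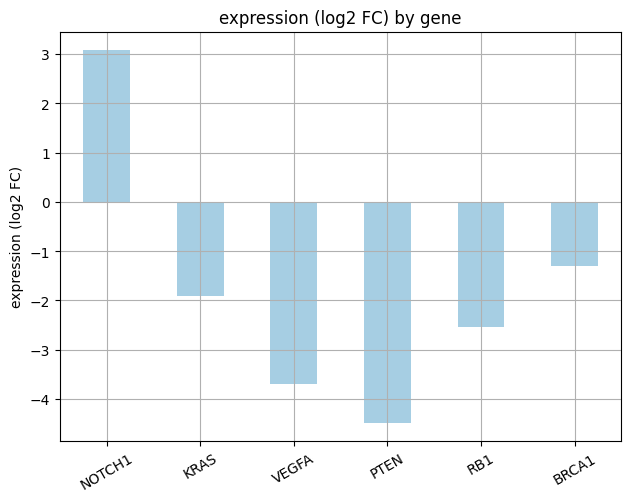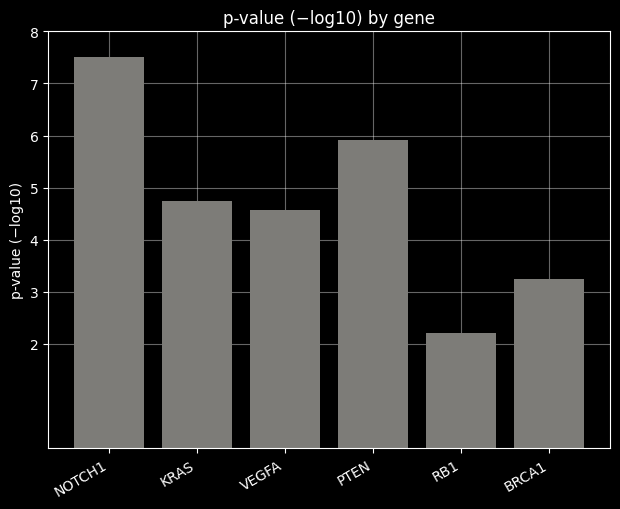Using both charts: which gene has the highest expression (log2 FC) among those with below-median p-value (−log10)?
Chart 2 median p-value (−log10) ≈ 5; below-median genes: VEGFA, RB1, BRCA1. Among those, BRCA1 has the highest expression (log2 FC) (≈ -1.5).

BRCA1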